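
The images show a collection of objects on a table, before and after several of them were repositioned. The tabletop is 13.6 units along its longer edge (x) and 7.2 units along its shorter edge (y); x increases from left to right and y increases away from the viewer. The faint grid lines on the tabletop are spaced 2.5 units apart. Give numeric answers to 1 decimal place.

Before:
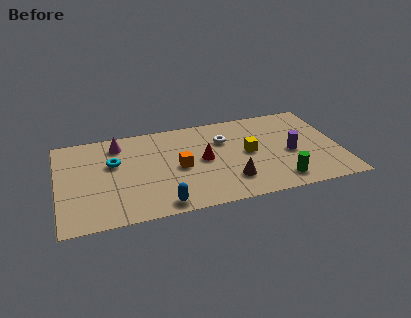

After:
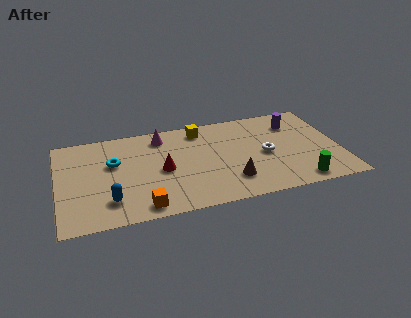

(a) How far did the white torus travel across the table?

2.5

The white torus was near (8.1, 5.0) before and (10.0, 3.4) after, so it travelled √(1.9² + 1.6²) ≈ 2.5 units.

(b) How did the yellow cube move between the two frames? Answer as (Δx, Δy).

(-2.2, 2.4)

The yellow cube was at about (9.2, 3.7) and moved to about (7.0, 6.1).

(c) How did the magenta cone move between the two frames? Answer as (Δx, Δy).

(2.1, 0.1)

From the two frames, the magenta cone sits at roughly (3.0, 5.9) before and (5.1, 6.0) after.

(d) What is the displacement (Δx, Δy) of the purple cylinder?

(0.4, 2.3)

From the two frames, the purple cylinder sits at roughly (11.2, 3.2) before and (11.6, 5.5) after.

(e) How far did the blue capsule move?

2.6

The blue capsule was near (4.8, 0.8) before and (2.4, 1.7) after, so it travelled √(2.4² + 0.9²) ≈ 2.6 units.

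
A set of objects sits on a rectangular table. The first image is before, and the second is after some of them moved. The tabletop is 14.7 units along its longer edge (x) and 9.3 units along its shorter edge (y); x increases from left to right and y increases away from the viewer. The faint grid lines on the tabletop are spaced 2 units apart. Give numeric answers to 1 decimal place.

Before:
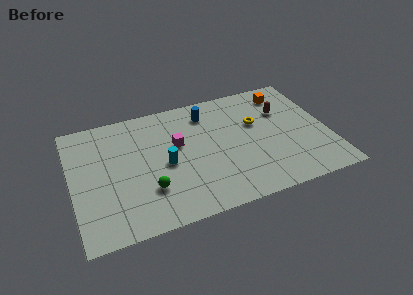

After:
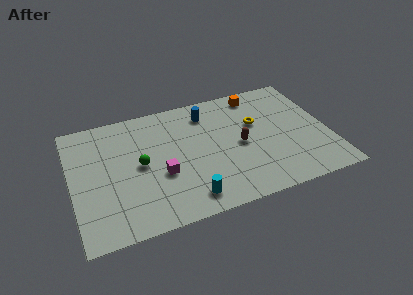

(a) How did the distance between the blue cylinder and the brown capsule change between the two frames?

-1.0

They were about 4.5 units apart before and 3.5 after — 1.0 units closer together.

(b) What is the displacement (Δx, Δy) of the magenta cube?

(-1.1, -2.0)

The magenta cube was at about (6.1, 5.6) and moved to about (5.0, 3.6).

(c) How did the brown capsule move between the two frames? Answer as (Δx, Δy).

(-2.7, -1.9)

The brown capsule started near (12.3, 6.3) and ended near (9.6, 4.4).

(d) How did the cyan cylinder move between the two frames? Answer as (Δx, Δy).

(1.0, -2.9)

The cyan cylinder was at about (5.3, 4.3) and moved to about (6.3, 1.4).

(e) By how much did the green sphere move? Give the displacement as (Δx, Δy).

(-0.3, 2.0)

The green sphere started near (4.2, 2.7) and ended near (3.9, 4.7).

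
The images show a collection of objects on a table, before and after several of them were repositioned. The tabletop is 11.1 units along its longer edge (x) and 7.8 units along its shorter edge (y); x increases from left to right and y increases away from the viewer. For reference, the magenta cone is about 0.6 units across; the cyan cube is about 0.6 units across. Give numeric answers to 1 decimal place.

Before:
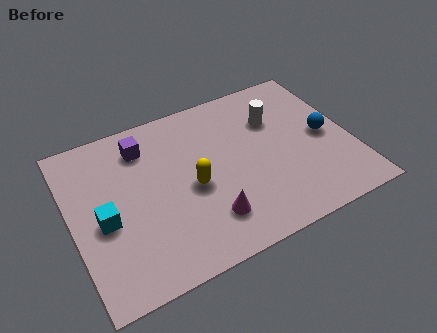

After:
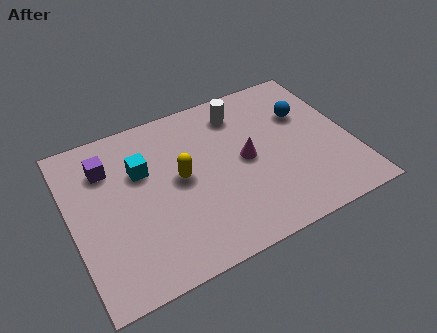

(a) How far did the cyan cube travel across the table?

2.4

From (1.2, 3.4) to (2.9, 5.1), the cyan cube covered √(1.7² + 1.7²) ≈ 2.4 units.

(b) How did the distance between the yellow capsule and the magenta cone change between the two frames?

+0.9

They were about 1.7 units apart before and 2.6 after — 0.9 units further apart.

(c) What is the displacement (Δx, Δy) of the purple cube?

(-1.5, -0.4)

The purple cube was at about (3.1, 6.2) and moved to about (1.6, 5.8).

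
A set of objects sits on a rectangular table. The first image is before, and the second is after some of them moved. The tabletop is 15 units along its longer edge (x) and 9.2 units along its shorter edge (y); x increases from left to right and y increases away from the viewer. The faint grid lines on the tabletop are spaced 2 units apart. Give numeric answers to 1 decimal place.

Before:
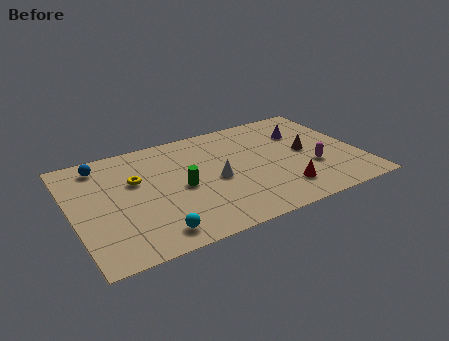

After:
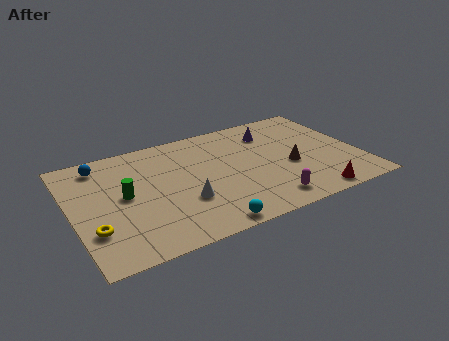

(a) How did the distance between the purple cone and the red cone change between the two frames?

+1.5

Before: roughly 4.8 units apart; after: 6.3. That's 1.5 units further apart.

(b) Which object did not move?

the blue sphere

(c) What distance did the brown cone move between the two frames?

1.3

From (12.3, 4.7) to (11.3, 3.8), the brown cone covered √(1.0² + 0.9²) ≈ 1.3 units.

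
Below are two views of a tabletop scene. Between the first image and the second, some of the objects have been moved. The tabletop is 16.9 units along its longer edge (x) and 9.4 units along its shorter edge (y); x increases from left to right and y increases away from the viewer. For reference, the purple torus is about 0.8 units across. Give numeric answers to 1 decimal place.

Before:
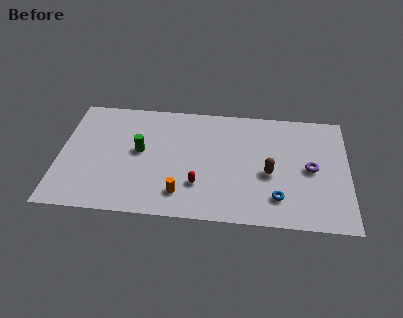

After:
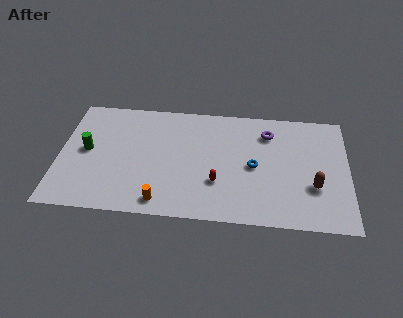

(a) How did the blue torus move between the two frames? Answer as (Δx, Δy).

(-1.4, 2.4)

The blue torus was at about (12.8, 2.1) and moved to about (11.4, 4.5).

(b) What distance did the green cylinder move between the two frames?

3.1

From (4.7, 5.1) to (1.6, 4.9), the green cylinder covered √(3.1² + 0.2²) ≈ 3.1 units.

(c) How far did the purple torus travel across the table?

3.7

The purple torus was near (14.7, 4.6) before and (12.2, 7.3) after, so it travelled √(2.5² + 2.7²) ≈ 3.7 units.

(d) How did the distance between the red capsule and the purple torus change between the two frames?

-1.6

The distance was about 6.8 in the first image and 5.2 in the second, so they moved 1.6 units closer together.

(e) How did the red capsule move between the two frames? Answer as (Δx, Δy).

(1.1, 0.3)

The red capsule started near (8.2, 2.7) and ended near (9.3, 3.0).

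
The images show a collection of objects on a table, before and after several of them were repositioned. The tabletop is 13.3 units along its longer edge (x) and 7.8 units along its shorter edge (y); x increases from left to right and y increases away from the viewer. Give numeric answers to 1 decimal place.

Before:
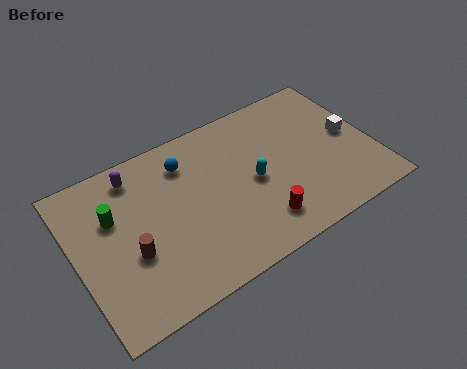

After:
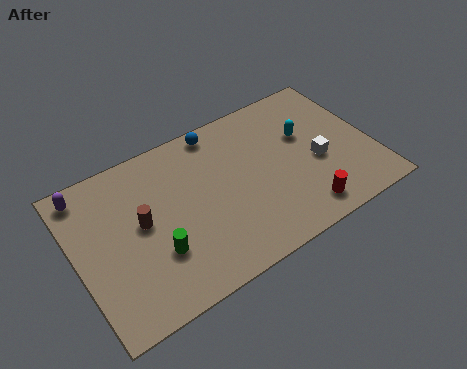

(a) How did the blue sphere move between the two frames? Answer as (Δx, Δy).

(1.6, 0.9)

The blue sphere was at about (5.2, 6.1) and moved to about (6.8, 7.0).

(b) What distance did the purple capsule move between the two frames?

2.2

The purple capsule was near (3.0, 6.6) before and (0.8, 6.8) after, so it travelled √(2.2² + 0.2²) ≈ 2.2 units.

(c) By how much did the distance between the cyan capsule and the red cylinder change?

+1.7

The distance was about 2.1 in the first image and 3.8 in the second, so they moved 1.7 units further apart.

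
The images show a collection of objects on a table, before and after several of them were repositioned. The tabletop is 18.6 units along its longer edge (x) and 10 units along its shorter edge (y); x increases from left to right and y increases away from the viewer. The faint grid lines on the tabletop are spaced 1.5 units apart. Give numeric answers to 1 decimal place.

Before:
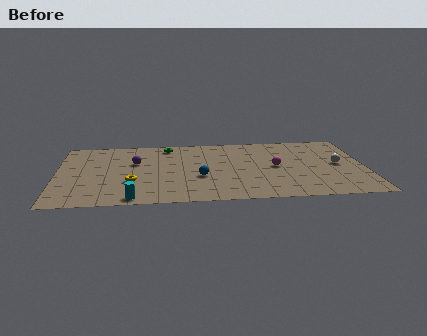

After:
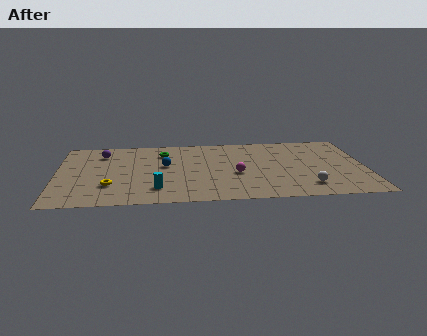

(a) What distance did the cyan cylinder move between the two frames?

1.9

From (4.6, 0.9) to (6.0, 2.2), the cyan cylinder covered √(1.4² + 1.3²) ≈ 1.9 units.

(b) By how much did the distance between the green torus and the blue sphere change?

-3.3

Before: roughly 5.3 units apart; after: 2.0. That's 3.3 units closer together.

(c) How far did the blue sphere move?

2.8

The blue sphere moved from about (8.6, 3.8) to (6.5, 5.7), a distance of √(2.1² + 1.9²) ≈ 2.8.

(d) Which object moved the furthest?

the white sphere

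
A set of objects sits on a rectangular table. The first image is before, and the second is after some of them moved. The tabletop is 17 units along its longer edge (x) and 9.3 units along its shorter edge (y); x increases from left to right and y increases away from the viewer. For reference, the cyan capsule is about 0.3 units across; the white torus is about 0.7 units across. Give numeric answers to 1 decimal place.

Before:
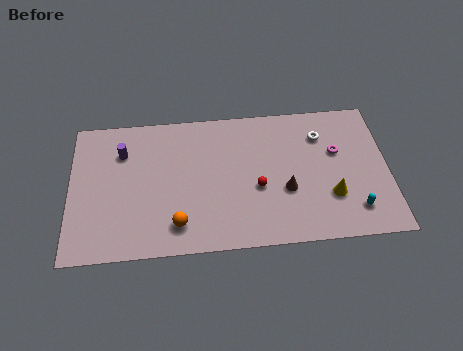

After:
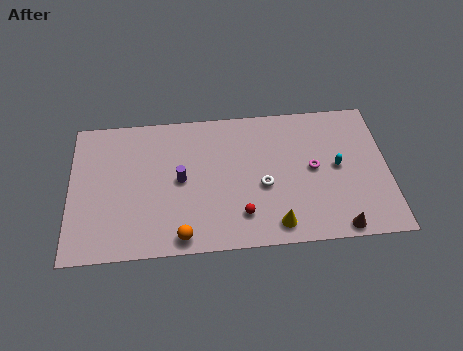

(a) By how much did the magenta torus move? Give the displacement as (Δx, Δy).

(-1.3, -1.0)

From the two frames, the magenta torus sits at roughly (14.3, 5.8) before and (13.0, 4.8) after.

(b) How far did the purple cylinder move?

3.7

From (2.8, 6.8) to (5.9, 4.7), the purple cylinder covered √(3.1² + 2.1²) ≈ 3.7 units.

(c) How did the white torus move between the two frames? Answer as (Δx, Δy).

(-3.2, -3.1)

The white torus started near (13.5, 7.0) and ended near (10.3, 3.9).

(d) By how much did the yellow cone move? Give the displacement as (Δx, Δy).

(-3.0, -1.6)

The yellow cone started near (13.9, 2.9) and ended near (10.9, 1.3).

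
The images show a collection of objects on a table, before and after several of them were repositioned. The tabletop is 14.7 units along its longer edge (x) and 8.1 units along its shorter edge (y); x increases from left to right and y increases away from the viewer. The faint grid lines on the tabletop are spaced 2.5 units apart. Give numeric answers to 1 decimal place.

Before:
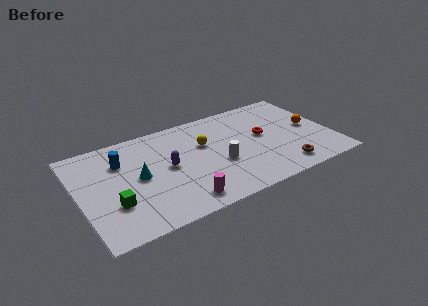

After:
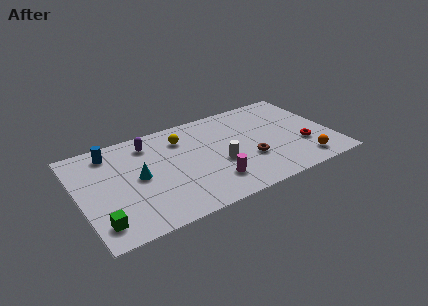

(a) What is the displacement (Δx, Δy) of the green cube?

(-0.9, -1.1)

From the two frames, the green cube sits at roughly (1.8, 2.6) before and (0.9, 1.5) after.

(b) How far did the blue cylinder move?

1.1

From (2.6, 5.8) to (2.1, 6.8), the blue cylinder covered √(0.5² + 1.0²) ≈ 1.1 units.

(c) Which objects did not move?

the white cylinder and the cyan cone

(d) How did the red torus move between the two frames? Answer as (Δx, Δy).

(2.1, -1.8)

From the two frames, the red torus sits at roughly (10.8, 4.5) before and (12.9, 2.7) after.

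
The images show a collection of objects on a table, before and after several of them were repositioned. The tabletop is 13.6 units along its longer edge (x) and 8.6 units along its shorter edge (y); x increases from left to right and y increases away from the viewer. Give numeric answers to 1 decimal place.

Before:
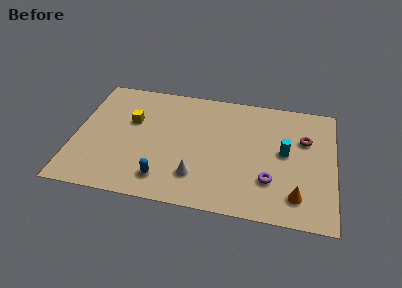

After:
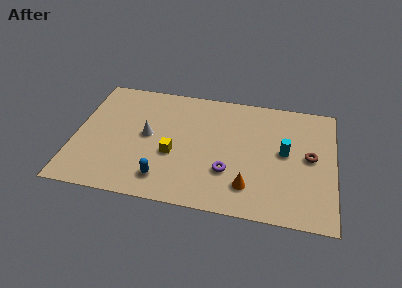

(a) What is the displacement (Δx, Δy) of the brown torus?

(0.3, -1.2)

The brown torus started near (12.0, 5.7) and ended near (12.3, 4.5).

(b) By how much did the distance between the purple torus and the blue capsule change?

-2.1

Before: roughly 5.6 units apart; after: 3.5. That's 2.1 units closer together.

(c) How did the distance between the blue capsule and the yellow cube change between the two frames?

-2.4

The distance was about 4.2 in the first image and 1.8 in the second, so they moved 2.4 units closer together.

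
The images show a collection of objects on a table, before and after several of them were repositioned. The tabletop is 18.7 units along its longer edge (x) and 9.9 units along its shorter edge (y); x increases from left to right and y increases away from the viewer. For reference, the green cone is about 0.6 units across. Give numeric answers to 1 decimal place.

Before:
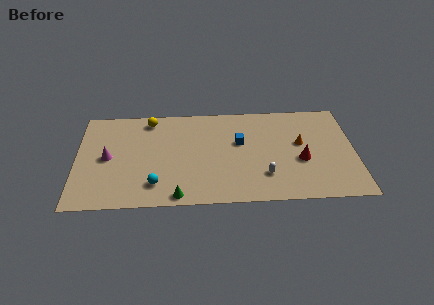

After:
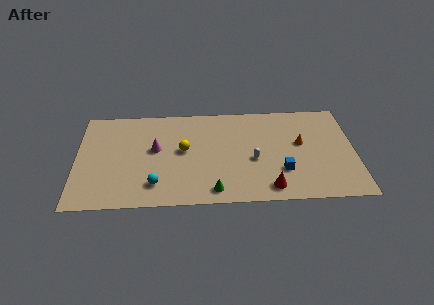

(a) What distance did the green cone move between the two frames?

2.4

The green cone moved from about (6.8, 0.9) to (9.2, 1.3), a distance of √(2.4² + 0.4²) ≈ 2.4.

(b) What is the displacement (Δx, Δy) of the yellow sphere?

(2.3, -3.2)

The yellow sphere started near (4.9, 8.6) and ended near (7.2, 5.4).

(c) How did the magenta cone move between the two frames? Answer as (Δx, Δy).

(3.2, 0.7)

From the two frames, the magenta cone sits at roughly (2.1, 4.9) before and (5.3, 5.6) after.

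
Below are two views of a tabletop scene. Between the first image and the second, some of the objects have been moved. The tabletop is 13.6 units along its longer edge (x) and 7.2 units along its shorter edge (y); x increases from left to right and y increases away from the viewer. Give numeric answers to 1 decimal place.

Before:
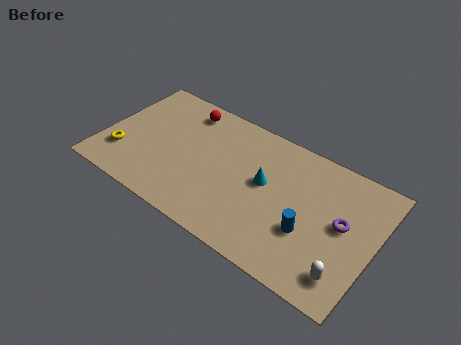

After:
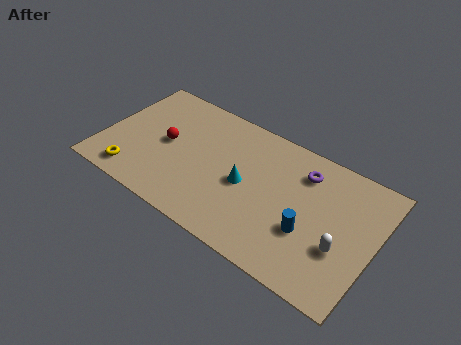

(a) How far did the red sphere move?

2.5

The red sphere was near (3.6, 6.1) before and (3.1, 3.7) after, so it travelled √(0.5² + 2.4²) ≈ 2.5 units.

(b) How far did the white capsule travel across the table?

1.3

From (12.5, 1.4) to (12.1, 2.6), the white capsule covered √(0.4² + 1.2²) ≈ 1.3 units.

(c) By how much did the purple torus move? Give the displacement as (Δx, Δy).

(-2.2, 1.7)

The purple torus started near (12.0, 3.9) and ended near (9.8, 5.6).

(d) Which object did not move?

the blue cylinder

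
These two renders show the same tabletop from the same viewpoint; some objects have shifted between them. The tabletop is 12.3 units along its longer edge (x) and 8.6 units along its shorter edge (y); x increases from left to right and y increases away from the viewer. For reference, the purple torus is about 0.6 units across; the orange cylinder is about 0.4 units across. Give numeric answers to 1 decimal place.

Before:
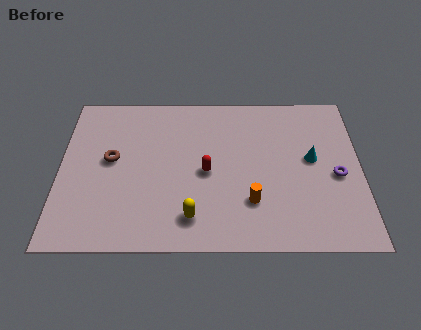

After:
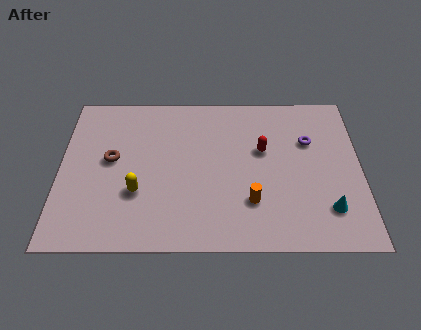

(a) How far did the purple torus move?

2.2

The purple torus moved from about (11.3, 3.8) to (10.2, 5.7), a distance of √(1.1² + 1.9²) ≈ 2.2.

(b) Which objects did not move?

the brown torus and the orange cylinder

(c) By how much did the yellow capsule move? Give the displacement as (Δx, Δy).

(-2.2, 1.3)

From the two frames, the yellow capsule sits at roughly (5.4, 1.6) before and (3.2, 2.9) after.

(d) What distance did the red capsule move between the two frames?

2.6

The red capsule moved from about (6.0, 4.0) to (8.3, 5.2), a distance of √(2.3² + 1.2²) ≈ 2.6.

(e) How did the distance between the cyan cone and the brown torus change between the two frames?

+1.0

They were about 8.2 units apart before and 9.2 after — 1.0 units further apart.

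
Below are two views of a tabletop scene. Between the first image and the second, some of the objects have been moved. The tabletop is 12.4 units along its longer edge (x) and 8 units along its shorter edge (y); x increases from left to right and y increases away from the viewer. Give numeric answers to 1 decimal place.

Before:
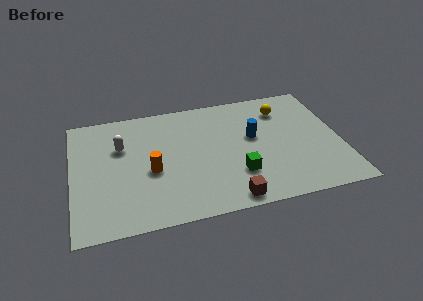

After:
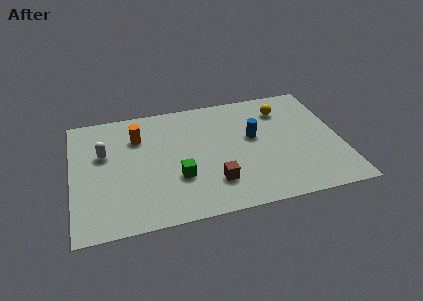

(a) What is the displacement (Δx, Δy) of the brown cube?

(-0.6, 1.2)

The brown cube was at about (7.0, 0.8) and moved to about (6.4, 2.0).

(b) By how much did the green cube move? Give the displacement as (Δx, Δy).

(-2.7, 0.4)

The green cube was at about (7.5, 2.3) and moved to about (4.8, 2.7).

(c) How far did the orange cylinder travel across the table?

2.5

The orange cylinder moved from about (3.6, 3.4) to (3.1, 5.8), a distance of √(0.5² + 2.4²) ≈ 2.5.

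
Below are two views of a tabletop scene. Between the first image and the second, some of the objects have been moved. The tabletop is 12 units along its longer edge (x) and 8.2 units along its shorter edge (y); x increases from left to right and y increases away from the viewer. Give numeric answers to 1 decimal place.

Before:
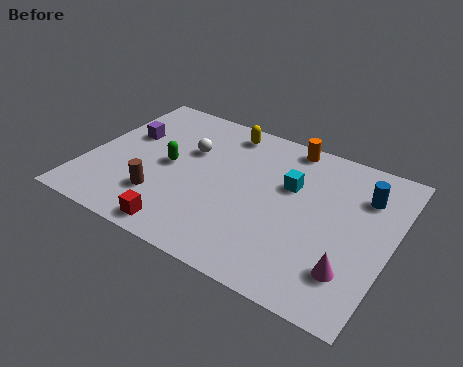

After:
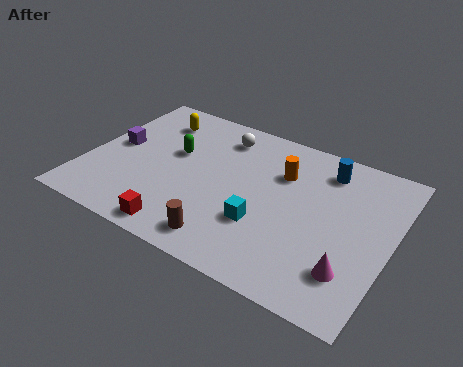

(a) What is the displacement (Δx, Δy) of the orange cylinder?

(0.0, -1.7)

From the two frames, the orange cylinder sits at roughly (7.5, 7.4) before and (7.5, 5.7) after.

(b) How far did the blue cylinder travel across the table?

1.7

The blue cylinder was near (10.7, 6.0) before and (9.1, 6.7) after, so it travelled √(1.6² + 0.7²) ≈ 1.7 units.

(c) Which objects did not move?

the magenta cone and the red cube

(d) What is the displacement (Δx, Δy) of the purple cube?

(-0.3, -0.8)

The purple cube started near (1.3, 5.1) and ended near (1.0, 4.3).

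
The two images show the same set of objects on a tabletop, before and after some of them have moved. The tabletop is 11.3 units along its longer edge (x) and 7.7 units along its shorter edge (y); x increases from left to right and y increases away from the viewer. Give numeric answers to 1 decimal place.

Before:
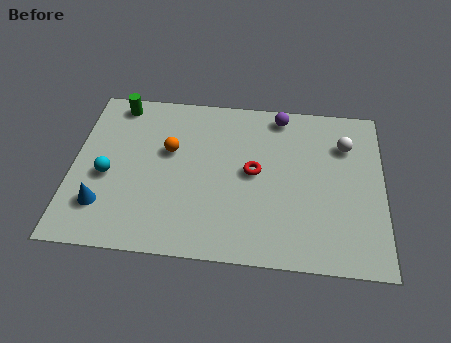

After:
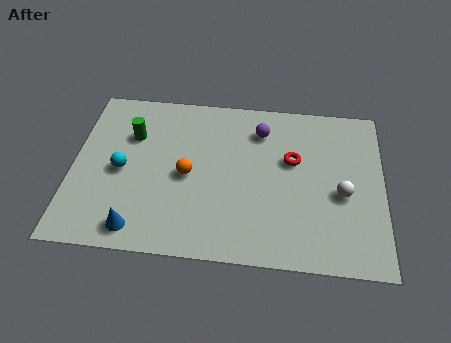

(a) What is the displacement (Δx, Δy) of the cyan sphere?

(0.5, 0.3)

From the two frames, the cyan sphere sits at roughly (1.3, 3.3) before and (1.8, 3.6) after.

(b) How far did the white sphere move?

2.3

The white sphere moved from about (9.9, 5.6) to (9.8, 3.3), a distance of √(0.1² + 2.3²) ≈ 2.3.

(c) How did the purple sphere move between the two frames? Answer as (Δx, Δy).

(-0.7, -0.8)

From the two frames, the purple sphere sits at roughly (7.5, 6.8) before and (6.8, 6.0) after.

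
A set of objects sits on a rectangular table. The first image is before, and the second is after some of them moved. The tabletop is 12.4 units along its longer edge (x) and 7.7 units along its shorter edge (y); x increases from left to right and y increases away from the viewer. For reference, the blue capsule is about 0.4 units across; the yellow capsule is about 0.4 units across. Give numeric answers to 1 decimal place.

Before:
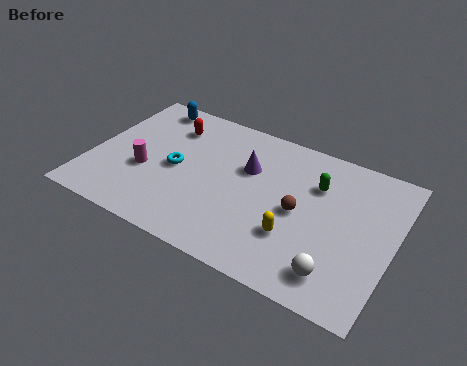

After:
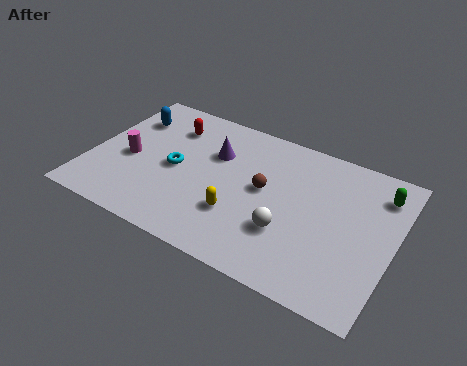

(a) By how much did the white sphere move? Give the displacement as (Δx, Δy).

(-2.1, 1.1)

From the two frames, the white sphere sits at roughly (10.4, 1.4) before and (8.3, 2.5) after.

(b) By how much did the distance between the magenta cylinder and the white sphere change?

-1.5

They were about 8.3 units apart before and 6.8 after — 1.5 units closer together.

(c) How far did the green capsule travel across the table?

2.6

From (9.1, 5.4) to (11.6, 6.1), the green capsule covered √(2.5² + 0.7²) ≈ 2.6 units.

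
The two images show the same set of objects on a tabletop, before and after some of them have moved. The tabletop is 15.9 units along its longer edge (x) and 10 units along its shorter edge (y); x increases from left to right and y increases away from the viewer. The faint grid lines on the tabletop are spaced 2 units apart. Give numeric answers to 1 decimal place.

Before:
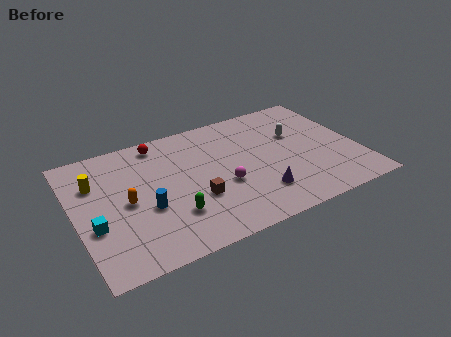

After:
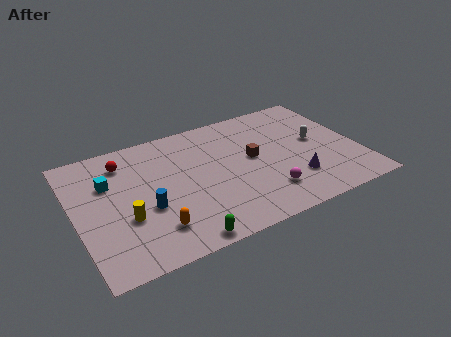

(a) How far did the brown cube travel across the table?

4.0

The brown cube moved from about (6.5, 3.5) to (10.0, 5.4), a distance of √(3.5² + 1.9²) ≈ 4.0.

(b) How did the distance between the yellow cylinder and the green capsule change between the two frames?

-1.8

The distance was about 5.7 in the first image and 3.9 in the second, so they moved 1.8 units closer together.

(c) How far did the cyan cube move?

3.2

The cyan cube moved from about (0.9, 3.7) to (2.0, 6.7), a distance of √(1.1² + 3.0²) ≈ 3.2.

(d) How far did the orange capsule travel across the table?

2.9

The orange capsule moved from about (2.8, 4.8) to (4.0, 2.2), a distance of √(1.2² + 2.6²) ≈ 2.9.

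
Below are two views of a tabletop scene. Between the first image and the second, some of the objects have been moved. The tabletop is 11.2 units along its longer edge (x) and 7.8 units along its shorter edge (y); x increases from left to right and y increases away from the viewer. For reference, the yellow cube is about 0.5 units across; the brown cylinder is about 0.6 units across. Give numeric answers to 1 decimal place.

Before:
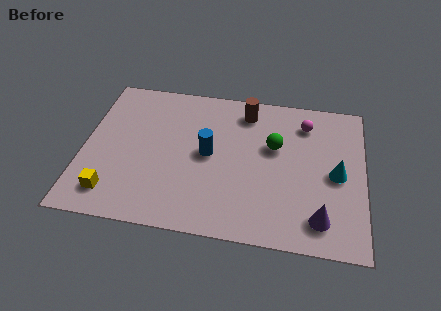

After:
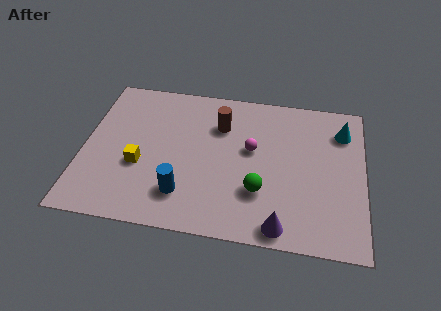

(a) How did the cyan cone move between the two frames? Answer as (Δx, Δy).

(0.2, 2.3)

The cyan cone started near (10.1, 3.7) and ended near (10.3, 6.0).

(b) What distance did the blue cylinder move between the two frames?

2.4

The blue cylinder was near (5.0, 4.0) before and (4.1, 1.8) after, so it travelled √(0.9² + 2.2²) ≈ 2.4 units.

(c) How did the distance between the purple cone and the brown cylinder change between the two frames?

-0.5

The distance was about 6.0 in the first image and 5.5 in the second, so they moved 0.5 units closer together.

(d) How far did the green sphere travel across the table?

2.5

The green sphere was near (7.6, 4.8) before and (7.1, 2.4) after, so it travelled √(0.5² + 2.4²) ≈ 2.5 units.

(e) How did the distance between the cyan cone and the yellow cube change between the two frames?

-0.6

Before: roughly 9.1 units apart; after: 8.5. That's 0.6 units closer together.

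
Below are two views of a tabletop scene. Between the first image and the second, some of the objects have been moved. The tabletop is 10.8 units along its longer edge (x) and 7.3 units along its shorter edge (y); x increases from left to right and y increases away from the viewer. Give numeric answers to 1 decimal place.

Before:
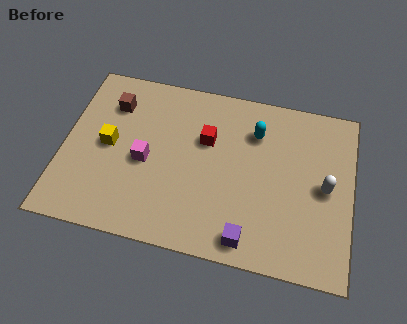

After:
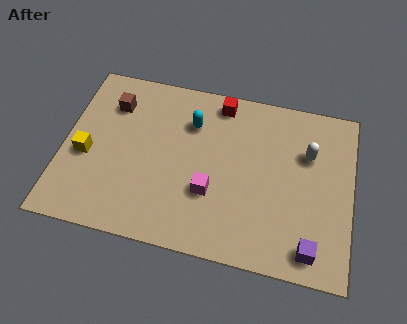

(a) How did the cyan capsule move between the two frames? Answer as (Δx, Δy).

(-2.4, -0.1)

The cyan capsule started near (7.1, 5.4) and ended near (4.7, 5.3).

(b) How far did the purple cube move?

2.3

The purple cube was near (7.1, 0.9) before and (9.4, 1.0) after, so it travelled √(2.3² + 0.1²) ≈ 2.3 units.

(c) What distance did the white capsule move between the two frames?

1.5

From (9.8, 3.6) to (9.1, 4.9), the white capsule covered √(0.7² + 1.3²) ≈ 1.5 units.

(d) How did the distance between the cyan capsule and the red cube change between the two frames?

-0.4

The distance was about 1.9 in the first image and 1.5 in the second, so they moved 0.4 units closer together.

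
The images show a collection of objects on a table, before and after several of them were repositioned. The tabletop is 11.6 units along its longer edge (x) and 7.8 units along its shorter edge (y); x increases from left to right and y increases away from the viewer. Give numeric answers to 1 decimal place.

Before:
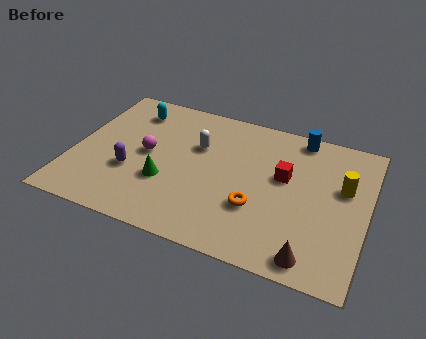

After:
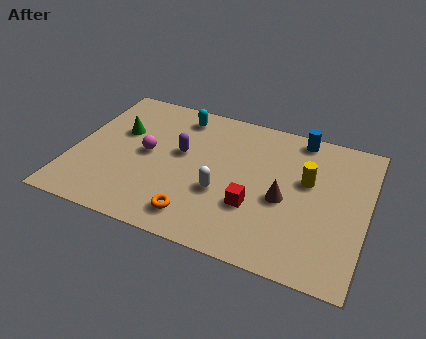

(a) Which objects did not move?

the blue cylinder and the magenta sphere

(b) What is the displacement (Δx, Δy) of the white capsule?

(1.2, -2.2)

From the two frames, the white capsule sits at roughly (4.8, 5.1) before and (6.0, 2.9) after.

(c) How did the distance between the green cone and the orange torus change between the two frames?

+1.4

The distance was about 3.6 in the first image and 5.0 in the second, so they moved 1.4 units further apart.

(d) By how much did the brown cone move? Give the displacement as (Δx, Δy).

(-1.3, 2.5)

The brown cone was at about (9.7, 0.9) and moved to about (8.4, 3.4).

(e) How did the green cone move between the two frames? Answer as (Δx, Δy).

(-2.1, 2.2)

The green cone was at about (3.8, 2.7) and moved to about (1.7, 4.9).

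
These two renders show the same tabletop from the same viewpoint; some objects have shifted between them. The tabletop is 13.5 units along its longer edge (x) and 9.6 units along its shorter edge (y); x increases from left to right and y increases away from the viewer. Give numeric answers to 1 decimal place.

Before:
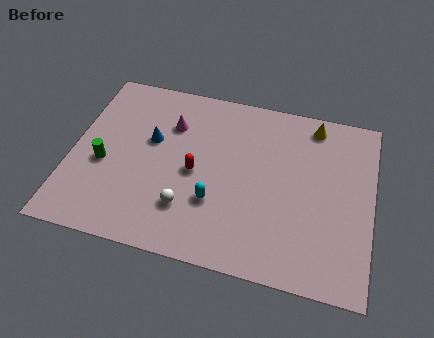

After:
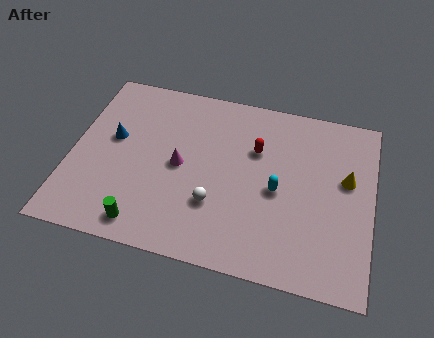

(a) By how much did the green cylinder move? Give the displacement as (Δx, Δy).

(2.1, -2.8)

The green cylinder started near (1.5, 4.0) and ended near (3.6, 1.2).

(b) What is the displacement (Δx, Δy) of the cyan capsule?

(2.7, 1.3)

From the two frames, the cyan capsule sits at roughly (6.6, 3.1) before and (9.3, 4.4) after.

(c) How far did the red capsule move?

3.2

The red capsule moved from about (5.6, 4.5) to (8.2, 6.4), a distance of √(2.6² + 1.9²) ≈ 3.2.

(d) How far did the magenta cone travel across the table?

2.3

The magenta cone moved from about (4.3, 6.9) to (4.9, 4.7), a distance of √(0.6² + 2.2²) ≈ 2.3.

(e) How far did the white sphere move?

1.3

The white sphere moved from about (5.4, 2.5) to (6.6, 3.0), a distance of √(1.2² + 0.5²) ≈ 1.3.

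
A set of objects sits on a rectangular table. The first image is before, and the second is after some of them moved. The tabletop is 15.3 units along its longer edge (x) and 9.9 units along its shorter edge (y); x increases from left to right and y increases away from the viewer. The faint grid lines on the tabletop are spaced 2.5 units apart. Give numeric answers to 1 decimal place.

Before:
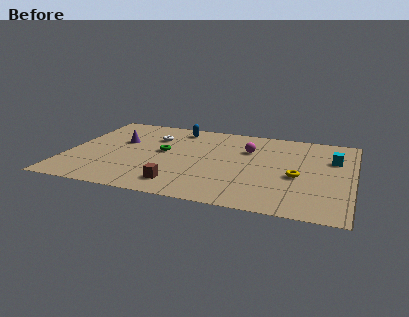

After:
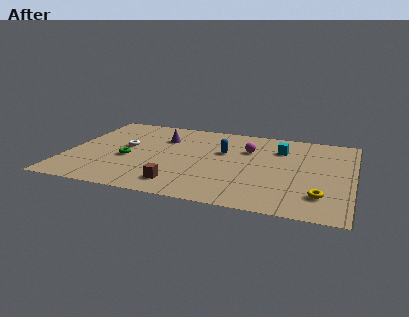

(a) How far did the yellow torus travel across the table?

2.3

The yellow torus was near (12.4, 4.2) before and (13.7, 2.3) after, so it travelled √(1.3² + 1.9²) ≈ 2.3 units.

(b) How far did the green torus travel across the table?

2.2

The green torus moved from about (5.1, 5.4) to (3.3, 4.1), a distance of √(1.8² + 1.3²) ≈ 2.2.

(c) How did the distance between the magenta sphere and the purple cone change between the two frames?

-2.2

They were about 6.9 units apart before and 4.7 after — 2.2 units closer together.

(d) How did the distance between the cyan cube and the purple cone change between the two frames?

-5.1

Before: roughly 11.5 units apart; after: 6.4. That's 5.1 units closer together.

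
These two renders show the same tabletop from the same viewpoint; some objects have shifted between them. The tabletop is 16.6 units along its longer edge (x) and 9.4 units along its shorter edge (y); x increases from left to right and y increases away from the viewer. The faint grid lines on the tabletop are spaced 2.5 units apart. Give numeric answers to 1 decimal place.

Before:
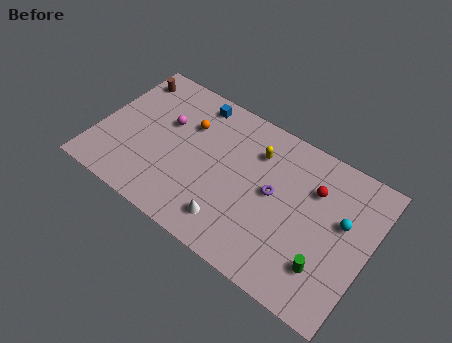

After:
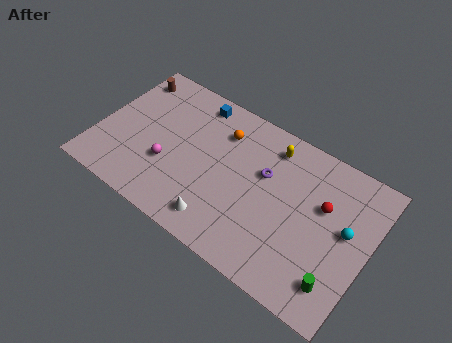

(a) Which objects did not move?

the brown cylinder and the blue cube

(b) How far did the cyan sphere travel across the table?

0.5

The cyan sphere moved from about (14.9, 5.6) to (15.2, 5.2), a distance of √(0.3² + 0.4²) ≈ 0.5.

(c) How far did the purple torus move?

1.1

From (10.8, 5.0) to (10.1, 5.9), the purple torus covered √(0.7² + 0.9²) ≈ 1.1 units.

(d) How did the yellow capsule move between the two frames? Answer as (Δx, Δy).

(0.8, 0.8)

From the two frames, the yellow capsule sits at roughly (9.4, 7.0) before and (10.2, 7.8) after.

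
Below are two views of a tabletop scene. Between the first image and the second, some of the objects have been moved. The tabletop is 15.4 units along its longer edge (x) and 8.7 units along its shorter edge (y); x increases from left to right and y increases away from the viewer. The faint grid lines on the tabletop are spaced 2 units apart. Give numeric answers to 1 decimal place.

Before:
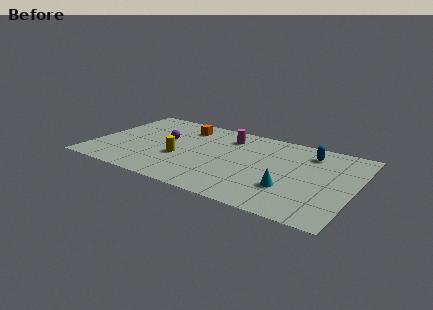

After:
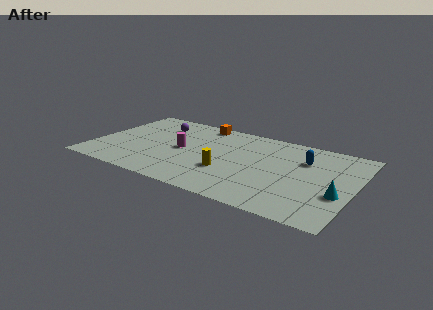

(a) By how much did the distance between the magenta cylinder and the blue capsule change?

+2.4

The distance was about 4.9 in the first image and 7.3 in the second, so they moved 2.4 units further apart.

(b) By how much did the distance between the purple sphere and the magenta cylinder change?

-1.1

Before: roughly 4.0 units apart; after: 2.9. That's 1.1 units closer together.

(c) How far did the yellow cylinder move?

2.9

The yellow cylinder was near (5.2, 3.4) before and (8.1, 3.0) after, so it travelled √(2.9² + 0.4²) ≈ 2.9 units.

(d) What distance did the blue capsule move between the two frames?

0.9

The blue capsule moved from about (12.5, 7.0) to (12.3, 6.1), a distance of √(0.2² + 0.9²) ≈ 0.9.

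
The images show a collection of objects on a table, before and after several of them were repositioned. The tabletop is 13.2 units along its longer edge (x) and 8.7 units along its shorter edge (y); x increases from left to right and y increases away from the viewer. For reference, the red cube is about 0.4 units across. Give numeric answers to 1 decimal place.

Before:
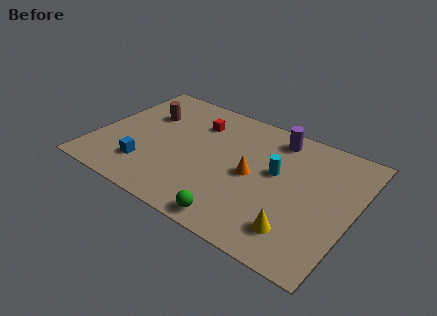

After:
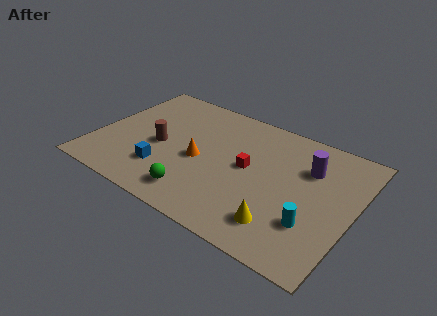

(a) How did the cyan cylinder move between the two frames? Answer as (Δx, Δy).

(2.2, -2.4)

The cyan cylinder was at about (9.2, 5.0) and moved to about (11.4, 2.6).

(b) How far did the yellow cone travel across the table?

0.8

The yellow cone was near (10.8, 1.8) before and (10.0, 1.8) after, so it travelled √(0.8² + 0.0²) ≈ 0.8 units.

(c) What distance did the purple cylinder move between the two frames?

2.3

From (8.8, 7.4) to (10.7, 6.1), the purple cylinder covered √(1.9² + 1.3²) ≈ 2.3 units.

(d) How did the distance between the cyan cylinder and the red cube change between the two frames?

-0.5

Before: roughly 4.6 units apart; after: 4.1. That's 0.5 units closer together.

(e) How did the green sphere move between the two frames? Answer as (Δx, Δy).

(-2.2, 0.6)

The green sphere started near (7.9, 0.9) and ended near (5.7, 1.5).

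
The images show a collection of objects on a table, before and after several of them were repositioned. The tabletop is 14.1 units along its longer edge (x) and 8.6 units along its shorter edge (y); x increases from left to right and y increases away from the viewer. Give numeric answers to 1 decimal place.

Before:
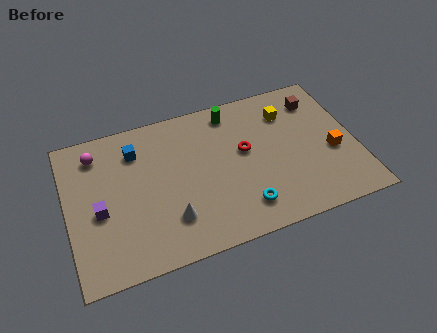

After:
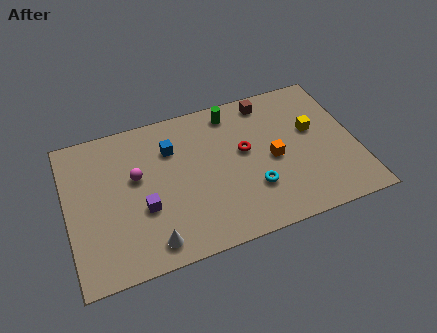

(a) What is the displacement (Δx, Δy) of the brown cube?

(-2.4, 0.7)

The brown cube was at about (12.5, 6.8) and moved to about (10.1, 7.5).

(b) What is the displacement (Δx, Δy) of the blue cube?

(1.7, -0.4)

From the two frames, the blue cube sits at roughly (3.5, 6.6) before and (5.2, 6.2) after.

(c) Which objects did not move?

the red torus and the green cylinder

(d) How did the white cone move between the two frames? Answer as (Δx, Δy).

(-1.0, -1.0)

The white cone started near (4.8, 2.2) and ended near (3.8, 1.2).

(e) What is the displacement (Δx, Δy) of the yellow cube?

(1.1, -1.4)

The yellow cube started near (11.0, 6.5) and ended near (12.1, 5.1).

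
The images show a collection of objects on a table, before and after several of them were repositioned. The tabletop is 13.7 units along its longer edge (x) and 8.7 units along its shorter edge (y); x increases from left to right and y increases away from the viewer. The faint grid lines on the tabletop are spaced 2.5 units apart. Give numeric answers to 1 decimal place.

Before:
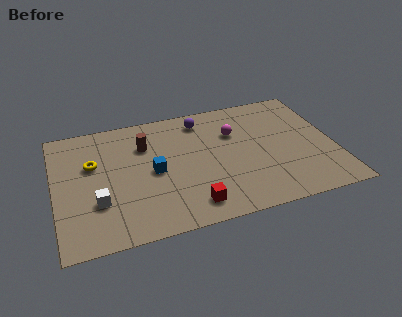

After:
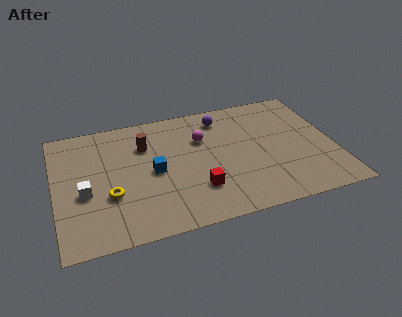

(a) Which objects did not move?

the brown cylinder and the blue cube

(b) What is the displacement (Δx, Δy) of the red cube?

(0.4, 1.0)

The red cube started near (6.4, 1.4) and ended near (6.8, 2.4).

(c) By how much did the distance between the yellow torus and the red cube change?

-1.8

They were about 6.1 units apart before and 4.3 after — 1.8 units closer together.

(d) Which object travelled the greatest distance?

the yellow torus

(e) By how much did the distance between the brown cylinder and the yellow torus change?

+0.9

The distance was about 2.7 in the first image and 3.6 in the second, so they moved 0.9 units further apart.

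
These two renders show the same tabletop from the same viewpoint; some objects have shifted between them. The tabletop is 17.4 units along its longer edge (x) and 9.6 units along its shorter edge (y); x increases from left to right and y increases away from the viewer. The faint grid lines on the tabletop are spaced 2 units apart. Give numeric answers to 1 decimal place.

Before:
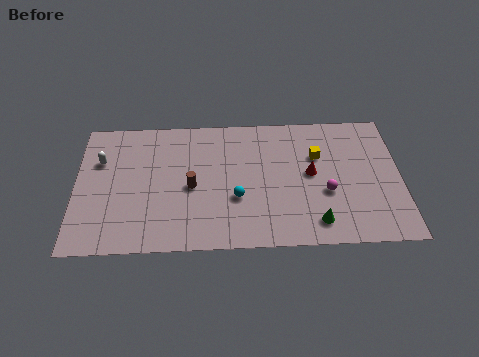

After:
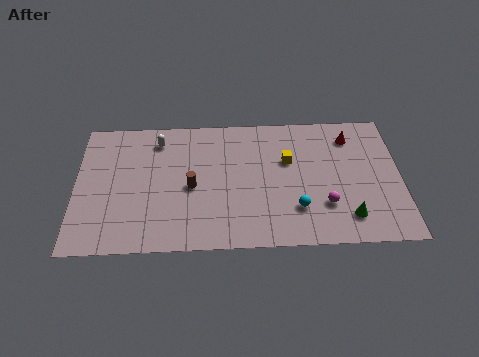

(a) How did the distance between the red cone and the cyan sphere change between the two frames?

+1.6

They were about 4.3 units apart before and 5.9 after — 1.6 units further apart.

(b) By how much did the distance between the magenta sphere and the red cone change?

+3.5

They were about 1.6 units apart before and 5.1 after — 3.5 units further apart.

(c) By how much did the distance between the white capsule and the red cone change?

-1.0

The distance was about 11.4 in the first image and 10.4 in the second, so they moved 1.0 units closer together.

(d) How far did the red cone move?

3.4

From (12.6, 5.1) to (14.8, 7.7), the red cone covered √(2.2² + 2.6²) ≈ 3.4 units.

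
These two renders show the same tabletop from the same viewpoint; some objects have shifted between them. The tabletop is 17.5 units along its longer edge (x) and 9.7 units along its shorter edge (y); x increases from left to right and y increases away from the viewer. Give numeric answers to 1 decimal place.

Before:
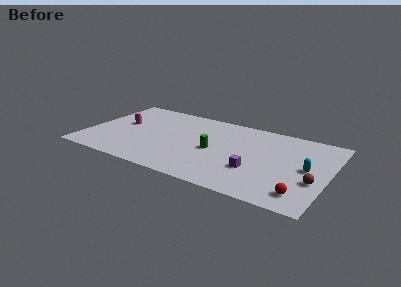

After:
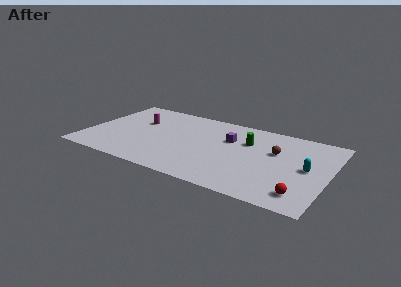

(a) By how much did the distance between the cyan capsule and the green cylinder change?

-1.9

Before: roughly 6.7 units apart; after: 4.8. That's 1.9 units closer together.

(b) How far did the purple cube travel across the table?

3.9

From (12.4, 3.2) to (10.2, 6.4), the purple cube covered √(2.2² + 3.2²) ≈ 3.9 units.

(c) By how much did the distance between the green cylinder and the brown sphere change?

-5.2

They were about 7.4 units apart before and 2.2 after — 5.2 units closer together.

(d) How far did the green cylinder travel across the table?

3.0

The green cylinder was near (9.3, 4.5) before and (11.5, 6.6) after, so it travelled √(2.2² + 2.1²) ≈ 3.0 units.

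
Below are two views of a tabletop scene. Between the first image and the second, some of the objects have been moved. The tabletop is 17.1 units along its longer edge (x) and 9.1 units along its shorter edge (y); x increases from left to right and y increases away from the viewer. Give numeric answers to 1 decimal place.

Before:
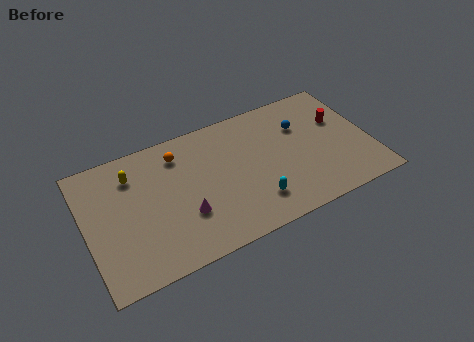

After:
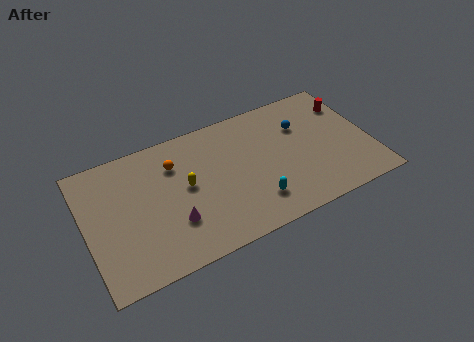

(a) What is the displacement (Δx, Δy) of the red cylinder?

(0.7, 1.0)

The red cylinder was at about (15.5, 5.8) and moved to about (16.2, 6.8).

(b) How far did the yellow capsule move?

3.7

The yellow capsule was near (3.0, 7.0) before and (6.0, 4.9) after, so it travelled √(3.0² + 2.1²) ≈ 3.7 units.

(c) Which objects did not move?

the blue sphere and the cyan capsule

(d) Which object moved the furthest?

the yellow capsule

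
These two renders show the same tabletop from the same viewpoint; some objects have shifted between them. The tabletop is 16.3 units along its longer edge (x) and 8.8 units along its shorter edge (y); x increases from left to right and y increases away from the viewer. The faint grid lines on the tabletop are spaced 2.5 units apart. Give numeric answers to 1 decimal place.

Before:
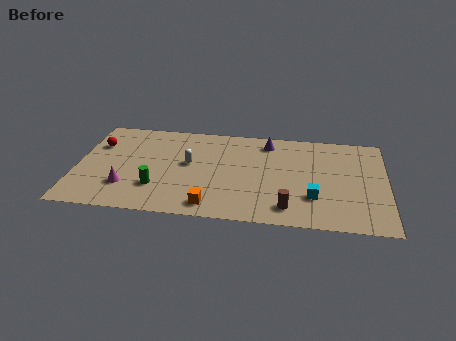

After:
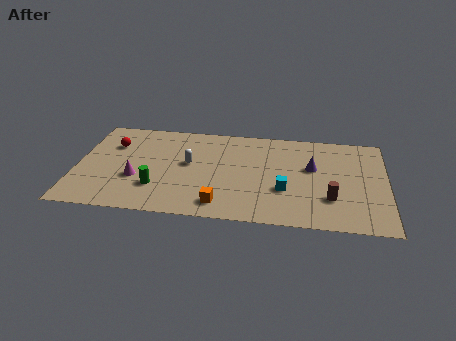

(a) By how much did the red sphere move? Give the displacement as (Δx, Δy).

(0.8, 0.1)

From the two frames, the red sphere sits at roughly (1.0, 6.1) before and (1.8, 6.2) after.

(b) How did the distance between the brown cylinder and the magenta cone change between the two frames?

+1.7

They were about 8.5 units apart before and 10.2 after — 1.7 units further apart.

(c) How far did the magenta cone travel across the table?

0.9

From (2.7, 2.4) to (3.2, 3.2), the magenta cone covered √(0.5² + 0.8²) ≈ 0.9 units.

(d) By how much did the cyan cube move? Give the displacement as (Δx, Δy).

(-1.5, 0.5)

The cyan cube was at about (12.5, 2.6) and moved to about (11.0, 3.1).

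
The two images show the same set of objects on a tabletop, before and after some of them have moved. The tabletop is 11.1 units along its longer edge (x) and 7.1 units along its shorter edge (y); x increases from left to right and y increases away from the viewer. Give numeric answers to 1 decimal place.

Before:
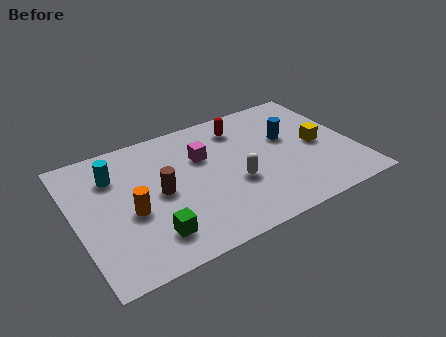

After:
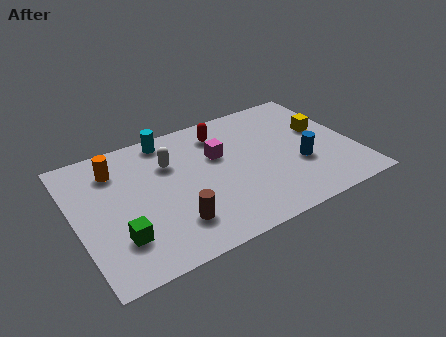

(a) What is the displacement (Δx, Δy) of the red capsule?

(-0.8, 0.0)

From the two frames, the red capsule sits at roughly (6.9, 5.7) before and (6.1, 5.7) after.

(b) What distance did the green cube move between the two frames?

1.3

The green cube moved from about (2.7, 1.5) to (1.5, 1.9), a distance of √(1.2² + 0.4²) ≈ 1.3.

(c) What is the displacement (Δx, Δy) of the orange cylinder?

(-0.3, 2.5)

From the two frames, the orange cylinder sits at roughly (2.1, 3.0) before and (1.8, 5.5) after.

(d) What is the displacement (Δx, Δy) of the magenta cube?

(0.6, -0.2)

From the two frames, the magenta cube sits at roughly (5.2, 4.7) before and (5.8, 4.5) after.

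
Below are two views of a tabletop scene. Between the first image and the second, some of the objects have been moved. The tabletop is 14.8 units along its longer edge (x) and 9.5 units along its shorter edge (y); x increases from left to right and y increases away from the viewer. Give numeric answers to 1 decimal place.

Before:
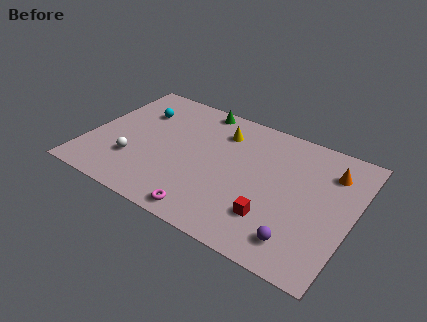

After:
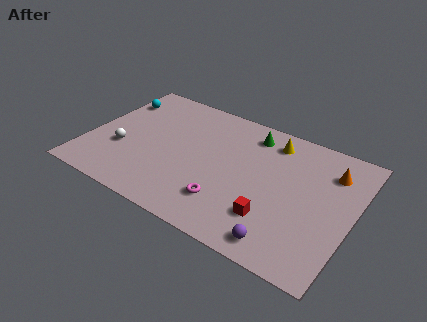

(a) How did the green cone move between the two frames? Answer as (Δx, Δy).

(3.1, -0.7)

From the two frames, the green cone sits at roughly (5.6, 8.6) before and (8.7, 7.9) after.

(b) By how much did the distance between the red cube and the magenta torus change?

-1.2

They were about 3.7 units apart before and 2.5 after — 1.2 units closer together.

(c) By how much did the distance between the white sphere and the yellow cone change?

+2.9

Before: roughly 6.2 units apart; after: 9.1. That's 2.9 units further apart.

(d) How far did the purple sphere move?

0.9

The purple sphere was near (12.3, 1.7) before and (11.5, 1.2) after, so it travelled √(0.8² + 0.5²) ≈ 0.9 units.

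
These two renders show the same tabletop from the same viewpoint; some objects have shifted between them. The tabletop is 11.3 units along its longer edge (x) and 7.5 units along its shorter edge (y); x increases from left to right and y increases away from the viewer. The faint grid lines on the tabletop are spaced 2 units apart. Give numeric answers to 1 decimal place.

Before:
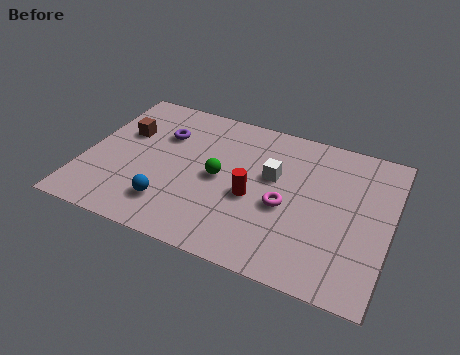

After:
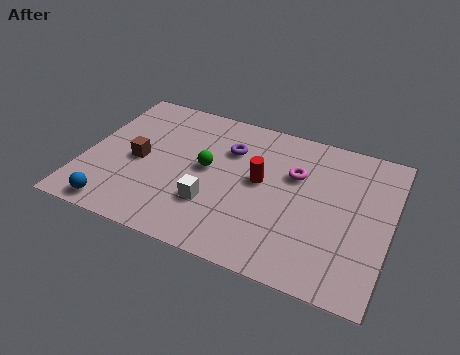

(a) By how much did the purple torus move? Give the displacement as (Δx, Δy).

(2.5, 0.1)

The purple torus was at about (2.7, 5.2) and moved to about (5.2, 5.3).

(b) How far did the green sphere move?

0.6

The green sphere was near (5.0, 3.7) before and (4.5, 4.0) after, so it travelled √(0.5² + 0.3²) ≈ 0.6 units.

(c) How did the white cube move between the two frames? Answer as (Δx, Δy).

(-2.0, -2.2)

The white cube started near (6.9, 4.5) and ended near (4.9, 2.3).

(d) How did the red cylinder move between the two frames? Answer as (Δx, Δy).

(0.2, 0.9)

The red cylinder started near (6.3, 3.2) and ended near (6.5, 4.1).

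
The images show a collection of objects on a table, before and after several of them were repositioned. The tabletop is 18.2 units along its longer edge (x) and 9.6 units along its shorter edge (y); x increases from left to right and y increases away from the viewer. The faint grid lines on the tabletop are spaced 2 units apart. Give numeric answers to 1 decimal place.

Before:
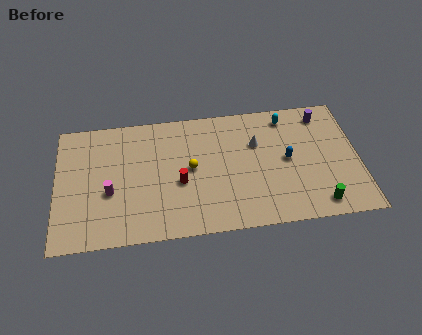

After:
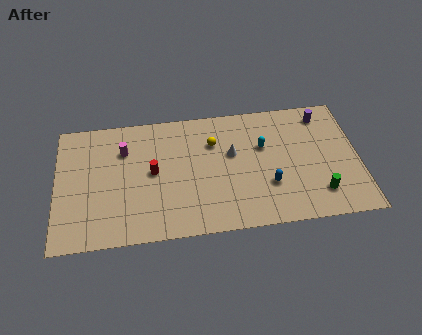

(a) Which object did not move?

the purple cylinder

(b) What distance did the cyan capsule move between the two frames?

2.6

The cyan capsule was near (14.0, 8.2) before and (12.5, 6.1) after, so it travelled √(1.5² + 2.1²) ≈ 2.6 units.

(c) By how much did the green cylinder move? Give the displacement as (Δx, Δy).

(0.1, 0.8)

From the two frames, the green cylinder sits at roughly (15.6, 1.3) before and (15.7, 2.1) after.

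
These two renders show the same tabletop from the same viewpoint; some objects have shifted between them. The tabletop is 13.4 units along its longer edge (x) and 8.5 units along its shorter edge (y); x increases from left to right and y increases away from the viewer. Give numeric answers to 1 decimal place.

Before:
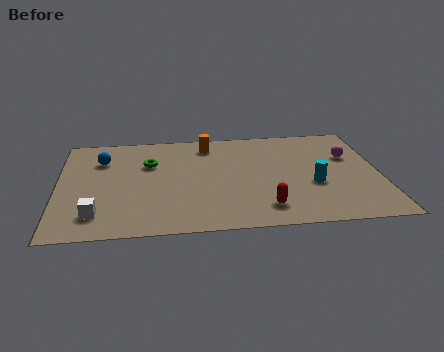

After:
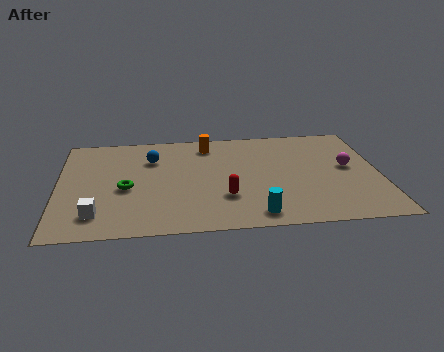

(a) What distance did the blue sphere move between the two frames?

2.1

The blue sphere was near (1.8, 6.2) before and (3.9, 6.1) after, so it travelled √(2.1² + 0.1²) ≈ 2.1 units.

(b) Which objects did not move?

the orange cylinder and the white cube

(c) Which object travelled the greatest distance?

the cyan cylinder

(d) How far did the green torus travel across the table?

2.2

The green torus was near (3.8, 5.7) before and (2.8, 3.7) after, so it travelled √(1.0² + 2.0²) ≈ 2.2 units.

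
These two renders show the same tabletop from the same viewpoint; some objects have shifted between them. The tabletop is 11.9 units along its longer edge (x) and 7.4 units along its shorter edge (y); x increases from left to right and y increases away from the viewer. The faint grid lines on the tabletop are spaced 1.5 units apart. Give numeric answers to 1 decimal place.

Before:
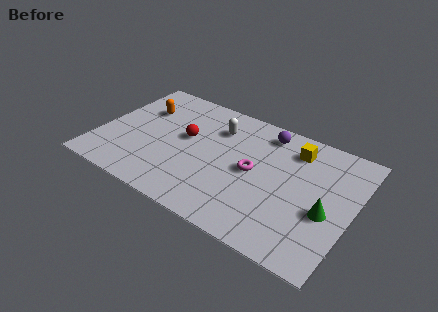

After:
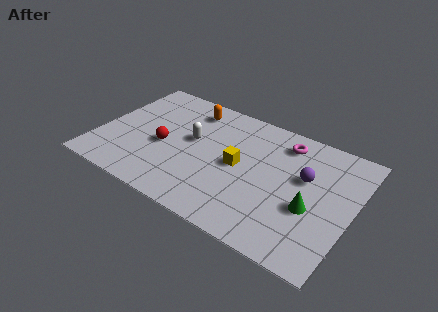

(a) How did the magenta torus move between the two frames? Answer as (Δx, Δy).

(1.1, 2.4)

The magenta torus started near (7.3, 3.7) and ended near (8.4, 6.1).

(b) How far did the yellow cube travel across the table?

3.2

From (8.9, 5.9) to (6.6, 3.7), the yellow cube covered √(2.3² + 2.2²) ≈ 3.2 units.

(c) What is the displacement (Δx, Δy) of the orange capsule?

(2.2, 1.0)

The orange capsule was at about (1.7, 5.1) and moved to about (3.9, 6.1).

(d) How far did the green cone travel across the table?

0.7

From (10.8, 3.0) to (10.1, 2.9), the green cone covered √(0.7² + 0.1²) ≈ 0.7 units.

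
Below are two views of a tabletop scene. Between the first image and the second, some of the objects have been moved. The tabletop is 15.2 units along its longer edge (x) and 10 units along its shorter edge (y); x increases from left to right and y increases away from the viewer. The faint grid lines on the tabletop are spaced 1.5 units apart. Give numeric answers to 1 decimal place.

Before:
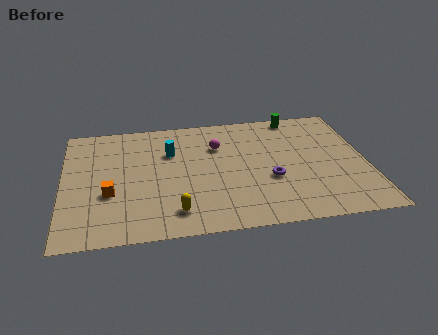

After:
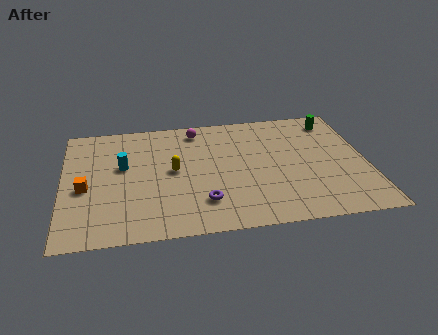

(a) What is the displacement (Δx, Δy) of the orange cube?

(-1.2, 0.6)

The orange cube started near (2.3, 3.7) and ended near (1.1, 4.3).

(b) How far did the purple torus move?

3.7

The purple torus moved from about (10.3, 3.8) to (6.9, 2.4), a distance of √(3.4² + 1.4²) ≈ 3.7.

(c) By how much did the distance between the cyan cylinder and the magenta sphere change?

+2.3

The distance was about 2.4 in the first image and 4.7 in the second, so they moved 2.3 units further apart.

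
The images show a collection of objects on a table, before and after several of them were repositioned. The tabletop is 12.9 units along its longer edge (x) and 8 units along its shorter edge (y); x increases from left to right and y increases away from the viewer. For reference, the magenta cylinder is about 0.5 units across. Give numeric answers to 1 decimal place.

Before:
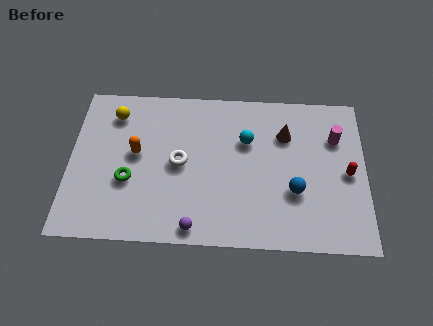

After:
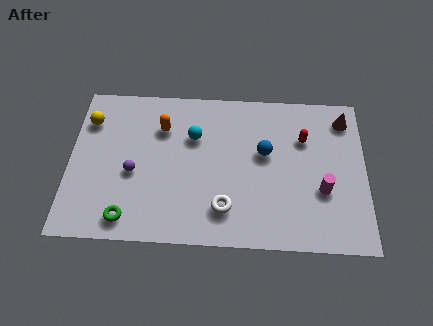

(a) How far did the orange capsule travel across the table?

1.8

The orange capsule was near (2.9, 4.4) before and (4.0, 5.8) after, so it travelled √(1.1² + 1.4²) ≈ 1.8 units.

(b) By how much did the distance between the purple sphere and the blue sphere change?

+1.1

Before: roughly 4.7 units apart; after: 5.8. That's 1.1 units further apart.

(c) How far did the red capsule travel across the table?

2.5

The red capsule moved from about (12.1, 3.8) to (10.2, 5.5), a distance of √(1.9² + 1.7²) ≈ 2.5.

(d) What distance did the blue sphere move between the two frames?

2.3

The blue sphere moved from about (9.8, 2.8) to (8.5, 4.7), a distance of √(1.3² + 1.9²) ≈ 2.3.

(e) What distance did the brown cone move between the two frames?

2.8

From (9.4, 5.7) to (12.0, 6.6), the brown cone covered √(2.6² + 0.9²) ≈ 2.8 units.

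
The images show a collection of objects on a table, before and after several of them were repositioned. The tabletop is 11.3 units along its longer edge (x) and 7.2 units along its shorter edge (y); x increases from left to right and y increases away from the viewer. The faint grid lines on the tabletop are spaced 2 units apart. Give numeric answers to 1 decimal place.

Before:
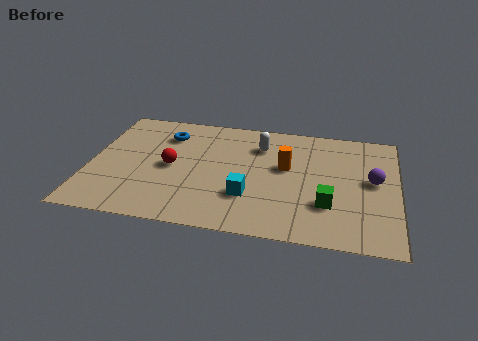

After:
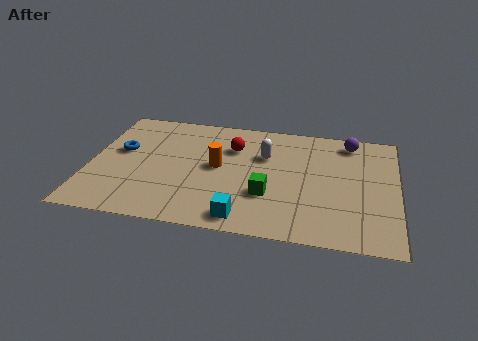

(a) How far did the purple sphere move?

2.5

The purple sphere was near (10.4, 3.9) before and (9.5, 6.2) after, so it travelled √(0.9² + 2.3²) ≈ 2.5 units.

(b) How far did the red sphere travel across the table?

2.7

From (3.0, 3.5) to (5.2, 5.1), the red sphere covered √(2.2² + 1.6²) ≈ 2.7 units.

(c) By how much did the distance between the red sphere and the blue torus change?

+2.2

The distance was about 2.0 in the first image and 4.2 in the second, so they moved 2.2 units further apart.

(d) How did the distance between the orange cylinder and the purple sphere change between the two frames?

+2.2

They were about 3.2 units apart before and 5.4 after — 2.2 units further apart.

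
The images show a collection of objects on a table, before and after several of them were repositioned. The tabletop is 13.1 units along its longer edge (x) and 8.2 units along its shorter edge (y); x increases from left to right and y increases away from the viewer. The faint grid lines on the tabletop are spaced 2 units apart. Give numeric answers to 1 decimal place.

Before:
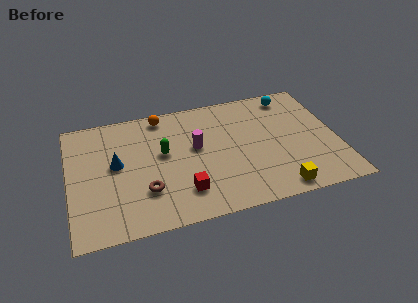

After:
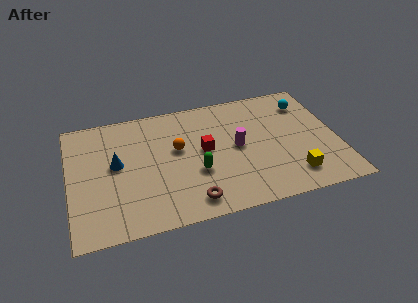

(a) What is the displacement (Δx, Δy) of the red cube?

(1.2, 2.5)

The red cube started near (5.4, 1.9) and ended near (6.6, 4.4).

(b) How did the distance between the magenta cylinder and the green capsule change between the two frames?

+0.8

Before: roughly 1.6 units apart; after: 2.4. That's 0.8 units further apart.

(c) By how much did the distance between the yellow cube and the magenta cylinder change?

-1.7

Before: roughly 5.3 units apart; after: 3.6. That's 1.7 units closer together.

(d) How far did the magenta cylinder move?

2.1

The magenta cylinder was near (6.2, 4.7) before and (8.2, 4.2) after, so it travelled √(2.0² + 0.5²) ≈ 2.1 units.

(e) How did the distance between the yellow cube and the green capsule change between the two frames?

-1.7

The distance was about 6.5 in the first image and 4.8 in the second, so they moved 1.7 units closer together.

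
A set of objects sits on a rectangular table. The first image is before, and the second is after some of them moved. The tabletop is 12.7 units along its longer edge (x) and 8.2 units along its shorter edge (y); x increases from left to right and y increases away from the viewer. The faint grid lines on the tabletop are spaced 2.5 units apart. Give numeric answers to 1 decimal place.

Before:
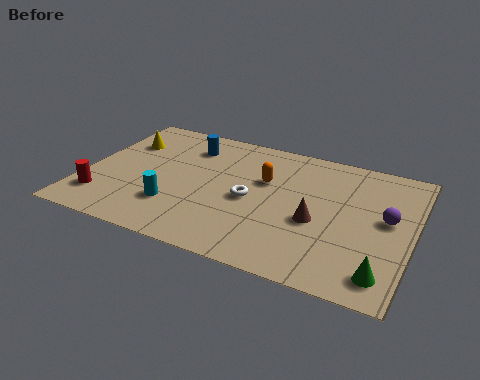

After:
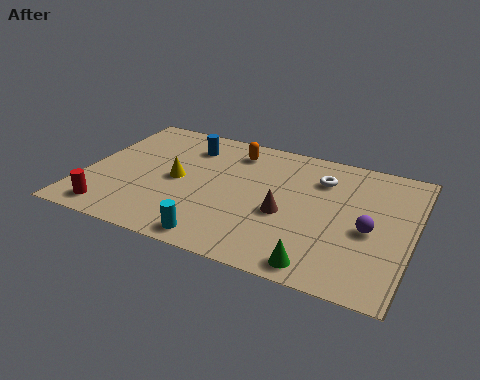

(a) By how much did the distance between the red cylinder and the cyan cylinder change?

+1.4

Before: roughly 2.8 units apart; after: 4.2. That's 1.4 units further apart.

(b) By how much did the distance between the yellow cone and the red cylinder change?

-0.4

The distance was about 4.0 in the first image and 3.6 in the second, so they moved 0.4 units closer together.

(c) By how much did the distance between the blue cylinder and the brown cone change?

-1.0

The distance was about 6.2 in the first image and 5.2 in the second, so they moved 1.0 units closer together.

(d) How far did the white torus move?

3.4

The white torus moved from about (6.5, 3.8) to (9.0, 6.1), a distance of √(2.5² + 2.3²) ≈ 3.4.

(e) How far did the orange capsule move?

2.1

The orange capsule moved from about (6.9, 5.2) to (5.5, 6.7), a distance of √(1.4² + 1.5²) ≈ 2.1.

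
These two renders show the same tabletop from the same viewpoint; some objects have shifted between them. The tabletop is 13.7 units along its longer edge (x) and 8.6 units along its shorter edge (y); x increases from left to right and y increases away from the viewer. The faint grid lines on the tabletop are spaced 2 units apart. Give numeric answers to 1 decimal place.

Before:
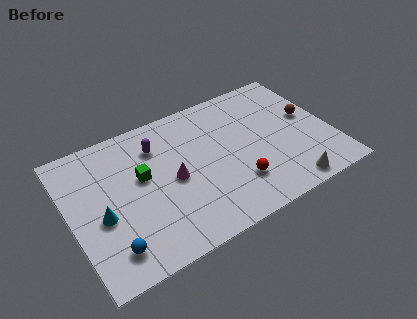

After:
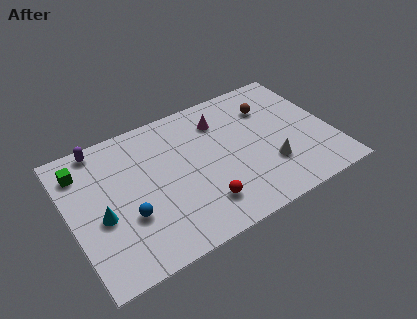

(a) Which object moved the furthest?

the magenta cone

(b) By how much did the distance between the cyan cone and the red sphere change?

-1.7

Before: roughly 7.0 units apart; after: 5.3. That's 1.7 units closer together.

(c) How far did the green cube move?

3.4

The green cube was near (3.8, 5.0) before and (0.9, 6.8) after, so it travelled √(2.9² + 1.8²) ≈ 3.4 units.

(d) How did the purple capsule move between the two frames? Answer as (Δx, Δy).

(-2.8, 1.3)

From the two frames, the purple capsule sits at roughly (4.8, 6.5) before and (2.0, 7.8) after.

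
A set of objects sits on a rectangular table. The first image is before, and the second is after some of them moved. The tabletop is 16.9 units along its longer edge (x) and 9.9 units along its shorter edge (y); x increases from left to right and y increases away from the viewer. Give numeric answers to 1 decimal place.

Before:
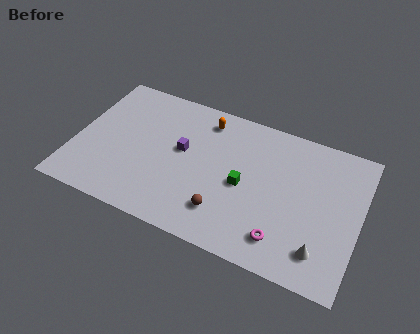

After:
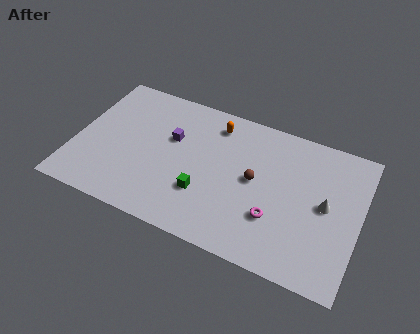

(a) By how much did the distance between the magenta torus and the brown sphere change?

-1.0

The distance was about 3.5 in the first image and 2.5 in the second, so they moved 1.0 units closer together.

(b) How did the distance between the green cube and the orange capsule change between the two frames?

+0.5

They were about 4.6 units apart before and 5.1 after — 0.5 units further apart.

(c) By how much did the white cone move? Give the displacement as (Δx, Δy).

(0.0, 3.1)

From the two frames, the white cone sits at roughly (14.9, 2.0) before and (14.9, 5.1) after.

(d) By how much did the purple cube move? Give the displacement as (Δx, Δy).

(-0.7, 0.6)

The purple cube was at about (6.3, 5.6) and moved to about (5.6, 6.2).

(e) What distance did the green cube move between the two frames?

2.7

The green cube moved from about (10.1, 4.6) to (7.9, 3.1), a distance of √(2.2² + 1.5²) ≈ 2.7.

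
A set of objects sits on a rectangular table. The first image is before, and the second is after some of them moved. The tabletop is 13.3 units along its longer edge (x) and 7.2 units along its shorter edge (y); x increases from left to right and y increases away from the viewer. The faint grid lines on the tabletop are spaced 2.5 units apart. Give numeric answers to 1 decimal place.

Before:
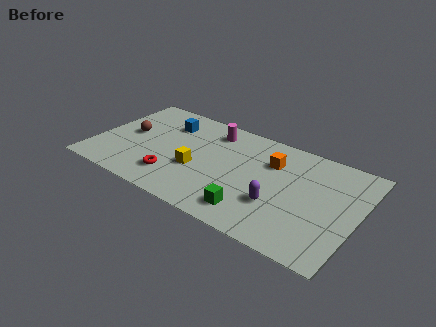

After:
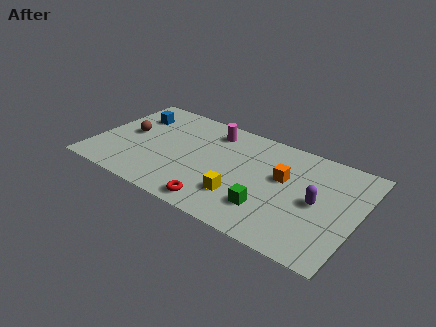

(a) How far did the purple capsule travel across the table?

2.1

The purple capsule moved from about (9.5, 2.4) to (11.3, 3.5), a distance of √(1.8² + 1.1²) ≈ 2.1.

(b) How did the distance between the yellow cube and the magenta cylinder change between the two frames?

+1.3

The distance was about 3.1 in the first image and 4.4 in the second, so they moved 1.3 units further apart.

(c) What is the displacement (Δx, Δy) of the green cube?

(0.7, 0.6)

From the two frames, the green cube sits at roughly (8.4, 1.3) before and (9.1, 1.9) after.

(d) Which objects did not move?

the magenta cylinder and the brown sphere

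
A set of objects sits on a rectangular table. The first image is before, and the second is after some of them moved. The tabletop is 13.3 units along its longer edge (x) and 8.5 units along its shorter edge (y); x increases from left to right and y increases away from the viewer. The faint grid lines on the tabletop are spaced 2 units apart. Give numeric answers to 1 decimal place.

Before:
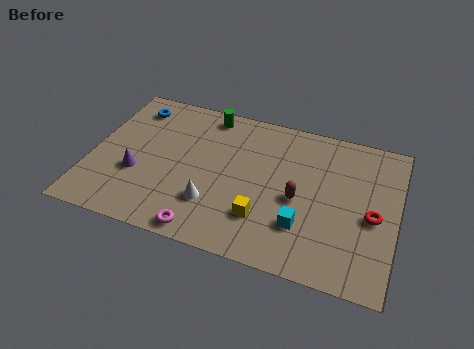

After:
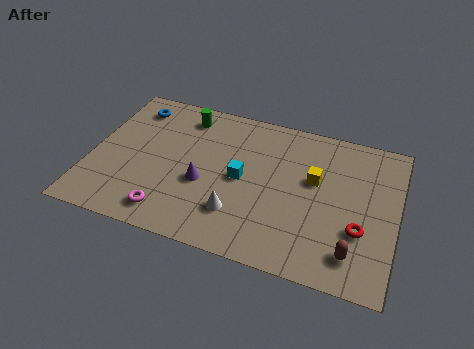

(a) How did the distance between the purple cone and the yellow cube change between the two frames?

-0.7

The distance was about 5.7 in the first image and 5.0 in the second, so they moved 0.7 units closer together.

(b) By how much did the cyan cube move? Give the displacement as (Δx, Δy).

(-2.8, 1.8)

The cyan cube started near (9.4, 2.4) and ended near (6.6, 4.2).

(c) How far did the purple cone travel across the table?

2.9

From (2.1, 3.1) to (5.0, 3.4), the purple cone covered √(2.9² + 0.3²) ≈ 2.9 units.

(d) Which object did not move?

the blue torus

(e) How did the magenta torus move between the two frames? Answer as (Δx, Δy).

(-1.6, 0.5)

The magenta torus was at about (5.3, 0.8) and moved to about (3.7, 1.3).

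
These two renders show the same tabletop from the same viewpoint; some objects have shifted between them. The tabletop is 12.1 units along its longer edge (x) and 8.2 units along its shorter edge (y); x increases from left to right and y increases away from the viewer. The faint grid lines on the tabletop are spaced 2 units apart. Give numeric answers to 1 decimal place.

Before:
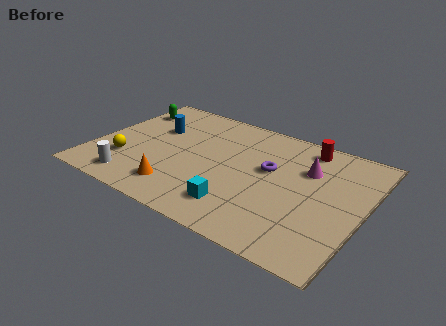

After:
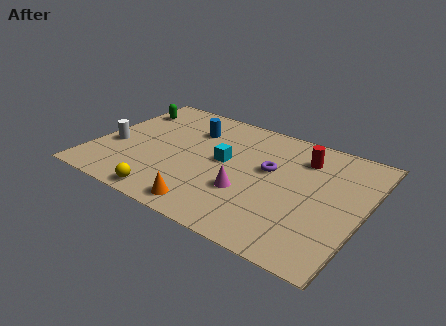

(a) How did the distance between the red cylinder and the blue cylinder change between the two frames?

-1.8

They were about 6.9 units apart before and 5.1 after — 1.8 units closer together.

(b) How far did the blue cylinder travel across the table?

1.7

The blue cylinder moved from about (2.4, 5.3) to (4.0, 6.0), a distance of √(1.6² + 0.7²) ≈ 1.7.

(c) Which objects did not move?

the purple torus and the green capsule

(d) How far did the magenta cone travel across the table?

3.6

The magenta cone was near (9.4, 5.6) before and (7.1, 2.8) after, so it travelled √(2.3² + 2.8²) ≈ 3.6 units.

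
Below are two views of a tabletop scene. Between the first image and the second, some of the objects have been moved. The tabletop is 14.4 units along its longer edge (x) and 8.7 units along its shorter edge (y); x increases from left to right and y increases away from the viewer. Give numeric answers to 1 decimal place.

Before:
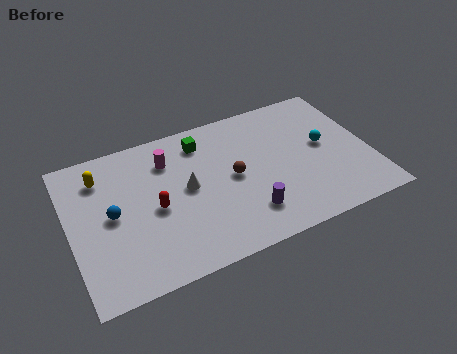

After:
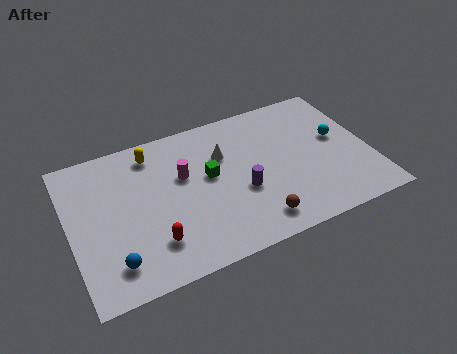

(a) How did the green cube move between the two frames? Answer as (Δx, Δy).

(0.1, -2.2)

The green cube started near (6.6, 7.1) and ended near (6.7, 4.9).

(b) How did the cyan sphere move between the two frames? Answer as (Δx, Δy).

(0.7, 0.2)

The cyan sphere started near (12.3, 4.7) and ended near (13.0, 4.9).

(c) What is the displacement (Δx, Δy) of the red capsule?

(-0.3, -1.9)

From the two frames, the red capsule sits at roughly (4.0, 4.0) before and (3.7, 2.1) after.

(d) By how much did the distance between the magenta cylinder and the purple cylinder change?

-2.4

They were about 5.7 units apart before and 3.3 after — 2.4 units closer together.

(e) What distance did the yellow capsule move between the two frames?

2.5

From (1.7, 6.8) to (4.2, 7.3), the yellow capsule covered √(2.5² + 0.5²) ≈ 2.5 units.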